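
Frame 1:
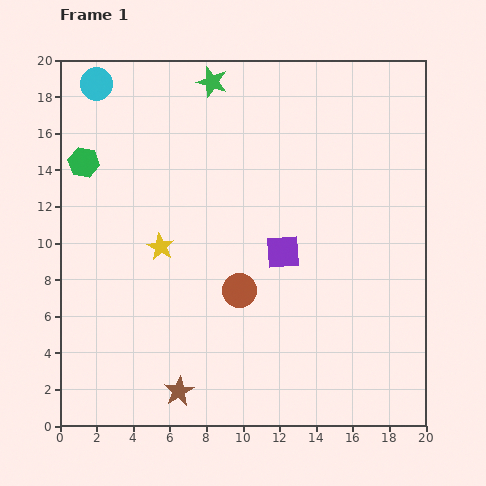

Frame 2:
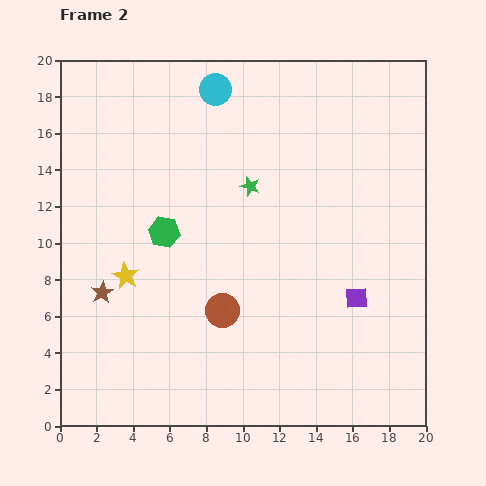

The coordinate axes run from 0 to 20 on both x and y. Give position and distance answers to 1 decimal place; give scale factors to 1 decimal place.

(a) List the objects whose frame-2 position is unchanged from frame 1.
none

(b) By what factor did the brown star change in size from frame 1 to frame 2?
0.8×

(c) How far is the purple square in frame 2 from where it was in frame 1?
4.7

The purple square moved from (12.2, 9.5) to (16.2, 7.0), a distance of √(4.0² + 2.5²) ≈ 4.7.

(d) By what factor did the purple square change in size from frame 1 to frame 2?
0.6×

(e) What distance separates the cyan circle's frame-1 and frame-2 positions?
6.5

The cyan circle moved from (2.0, 18.7) to (8.5, 18.4), a distance of √(6.5² + 0.3²) ≈ 6.5.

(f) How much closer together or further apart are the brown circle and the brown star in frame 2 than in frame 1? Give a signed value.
+0.3

Distance in frame 1: 6.4. Distance in frame 2: 6.7.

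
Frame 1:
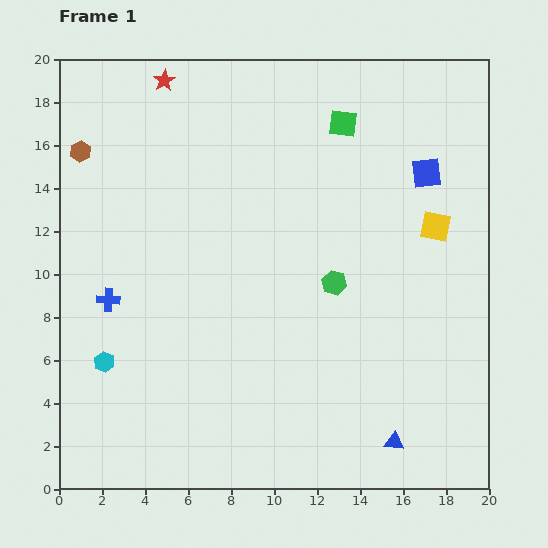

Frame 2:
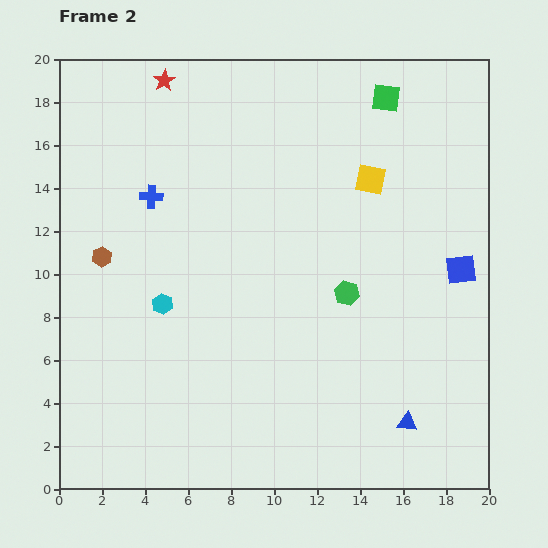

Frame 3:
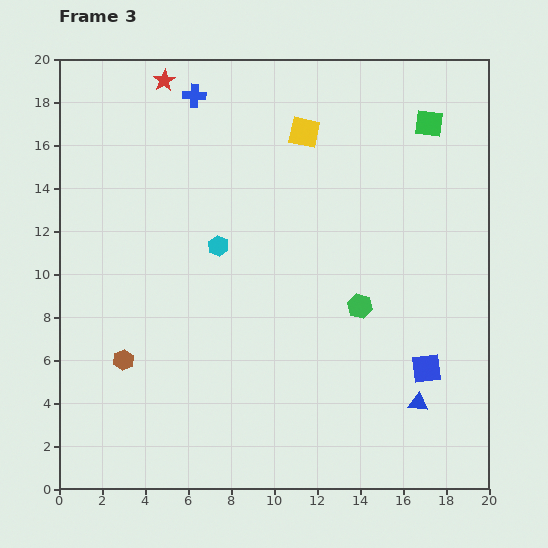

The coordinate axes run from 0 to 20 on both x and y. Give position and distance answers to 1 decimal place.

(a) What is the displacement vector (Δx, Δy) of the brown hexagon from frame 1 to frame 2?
(1.0, -4.9)

The brown hexagon was at (1.0, 15.7) in frame 1 and (2.0, 10.8) in frame 2.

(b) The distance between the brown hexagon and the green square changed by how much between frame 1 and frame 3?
+5.7

Distance in frame 1: 12.3. Distance in frame 3: 18.0.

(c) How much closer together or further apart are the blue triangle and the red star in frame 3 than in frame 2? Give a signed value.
-0.4

Distance in frame 2: 19.5. Distance in frame 3: 19.1.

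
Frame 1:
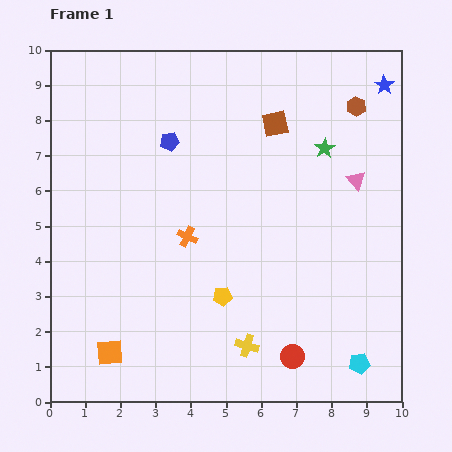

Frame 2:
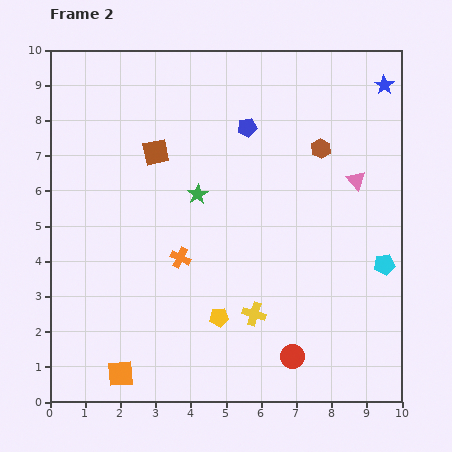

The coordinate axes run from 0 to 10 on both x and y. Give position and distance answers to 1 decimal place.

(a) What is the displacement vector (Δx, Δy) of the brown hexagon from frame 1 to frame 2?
(-1.0, -1.2)

The brown hexagon was at (8.7, 8.4) in frame 1 and (7.7, 7.2) in frame 2.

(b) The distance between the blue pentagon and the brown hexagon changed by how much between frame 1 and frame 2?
-3.2

Distance in frame 1: 5.4. Distance in frame 2: 2.2.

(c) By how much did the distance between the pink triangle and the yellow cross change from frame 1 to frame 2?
-0.8

Distance in frame 1: 5.6. Distance in frame 2: 4.8.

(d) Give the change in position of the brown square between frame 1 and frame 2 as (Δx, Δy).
(-3.4, -0.8)

The brown square was at (6.4, 7.9) in frame 1 and (3.0, 7.1) in frame 2.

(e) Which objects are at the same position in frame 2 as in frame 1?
the red circle, the blue star, the pink triangle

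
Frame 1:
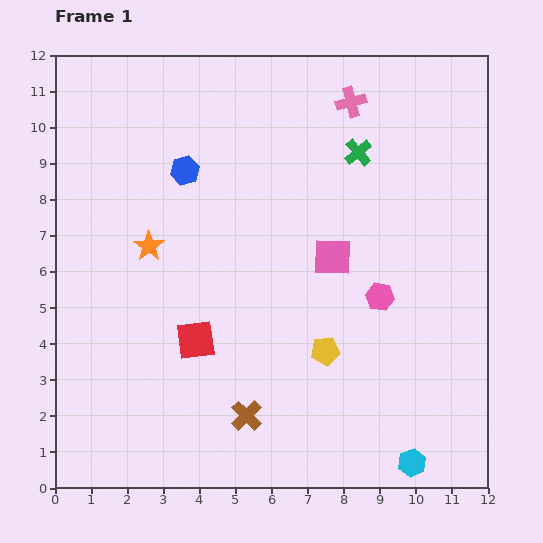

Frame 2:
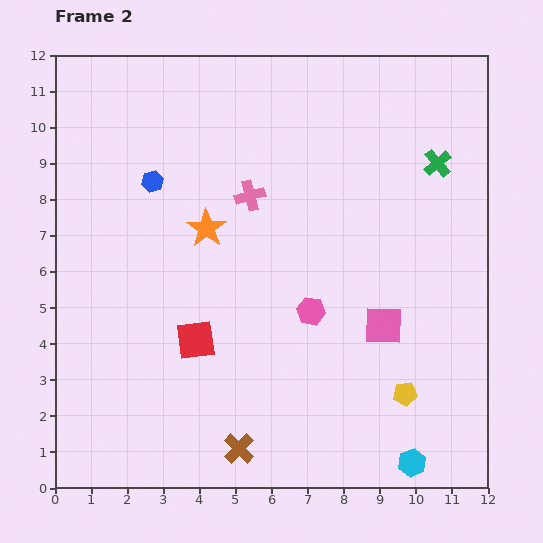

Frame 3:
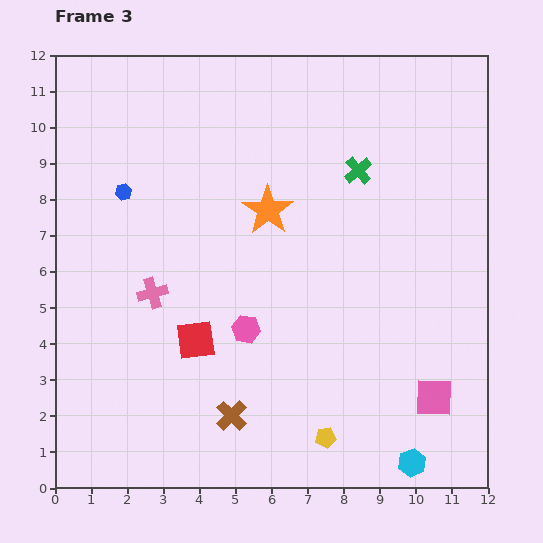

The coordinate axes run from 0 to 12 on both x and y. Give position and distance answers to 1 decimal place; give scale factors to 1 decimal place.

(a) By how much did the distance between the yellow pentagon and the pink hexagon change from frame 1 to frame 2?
+1.4

Distance in frame 1: 2.1. Distance in frame 2: 3.5.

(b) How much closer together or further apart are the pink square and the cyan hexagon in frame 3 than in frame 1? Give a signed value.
-4.2

Distance in frame 1: 6.1. Distance in frame 3: 1.9.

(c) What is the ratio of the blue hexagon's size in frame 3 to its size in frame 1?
0.6×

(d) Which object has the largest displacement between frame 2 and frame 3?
the pink cross

(moved 3.8; next 2.5)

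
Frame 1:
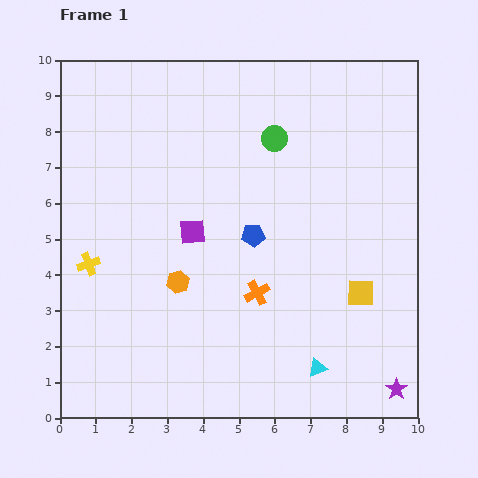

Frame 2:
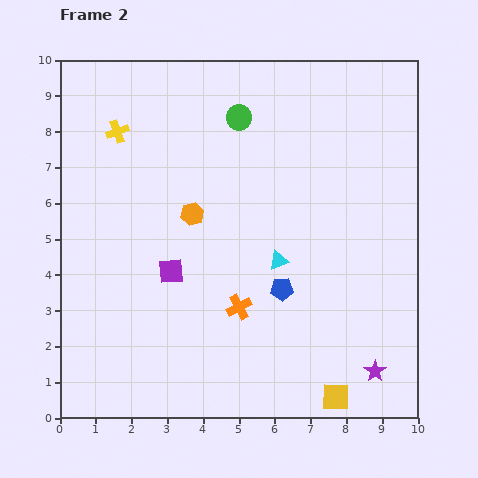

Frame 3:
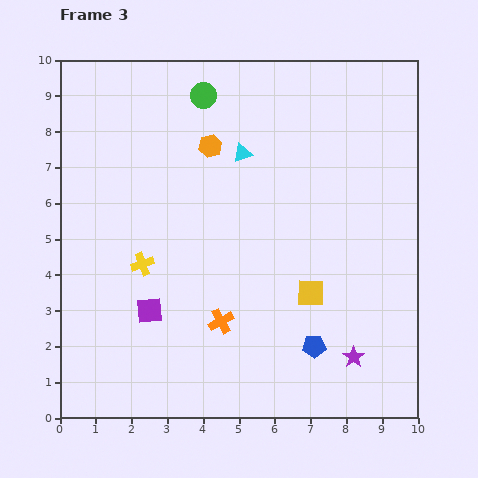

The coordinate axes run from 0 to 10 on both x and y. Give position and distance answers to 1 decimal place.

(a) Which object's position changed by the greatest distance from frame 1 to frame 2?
the yellow cross

(moved 3.8; next 3.2)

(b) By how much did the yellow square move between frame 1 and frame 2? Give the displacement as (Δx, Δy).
(-0.7, -2.9)

The yellow square was at (8.4, 3.5) in frame 1 and (7.7, 0.6) in frame 2.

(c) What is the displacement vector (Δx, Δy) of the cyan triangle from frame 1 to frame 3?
(-2.1, 6.0)

The cyan triangle was at (7.2, 1.4) in frame 1 and (5.1, 7.4) in frame 3.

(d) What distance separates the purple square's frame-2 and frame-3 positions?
1.3

The purple square moved from (3.1, 4.1) to (2.5, 3.0), a distance of √(0.6² + 1.1²) ≈ 1.3.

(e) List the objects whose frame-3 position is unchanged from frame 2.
none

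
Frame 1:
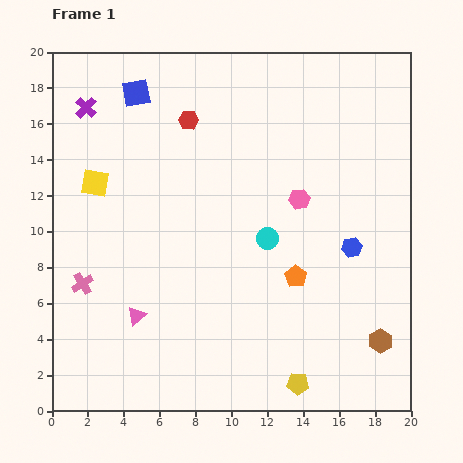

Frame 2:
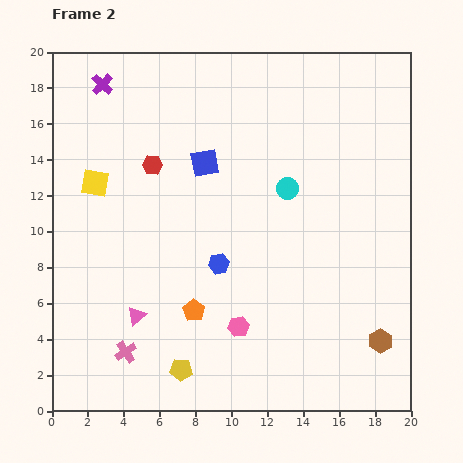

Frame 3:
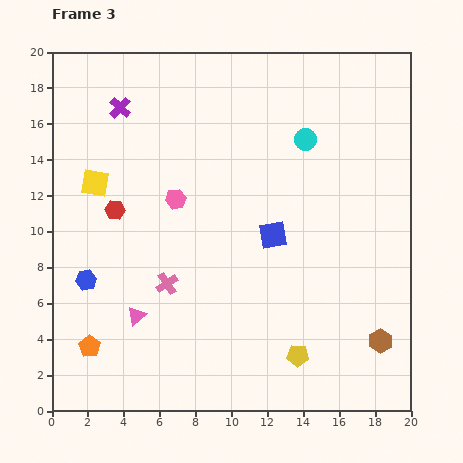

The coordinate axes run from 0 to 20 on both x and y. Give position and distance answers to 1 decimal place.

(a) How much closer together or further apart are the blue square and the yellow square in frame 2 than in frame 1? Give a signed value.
+0.7

Distance in frame 1: 5.5. Distance in frame 2: 6.2.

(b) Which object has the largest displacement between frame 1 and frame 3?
the blue hexagon

(moved 14.9; next 12.1)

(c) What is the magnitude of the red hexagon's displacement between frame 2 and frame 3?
3.3

The red hexagon moved from (5.6, 13.7) to (3.5, 11.2), a distance of √(2.1² + 2.5²) ≈ 3.3.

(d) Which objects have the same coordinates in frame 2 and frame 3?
the yellow square, the pink triangle, the brown hexagon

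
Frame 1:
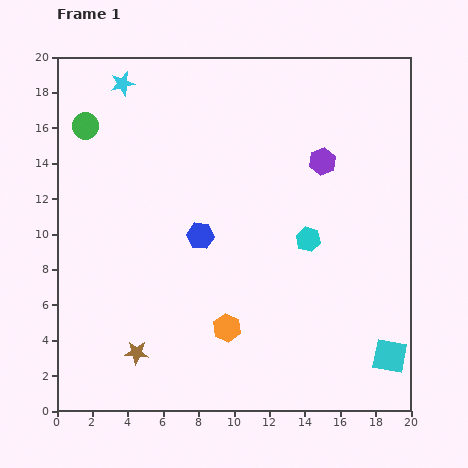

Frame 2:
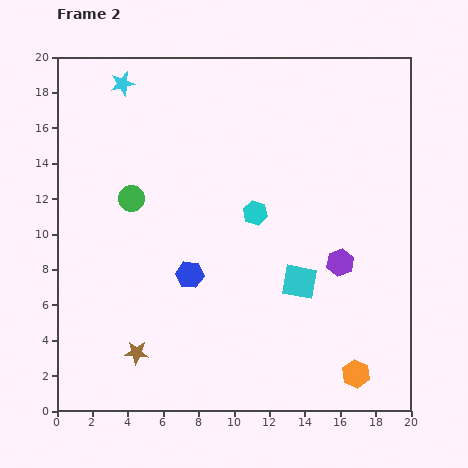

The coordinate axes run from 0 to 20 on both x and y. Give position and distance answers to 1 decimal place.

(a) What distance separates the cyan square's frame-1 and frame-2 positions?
6.6

The cyan square moved from (18.8, 3.1) to (13.7, 7.3), a distance of √(5.1² + 4.2²) ≈ 6.6.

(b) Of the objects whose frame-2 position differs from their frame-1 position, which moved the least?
the blue hexagon

(moved 2.3)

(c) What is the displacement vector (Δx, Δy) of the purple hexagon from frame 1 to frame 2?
(1.0, -5.7)

The purple hexagon was at (15.0, 14.1) in frame 1 and (16.0, 8.4) in frame 2.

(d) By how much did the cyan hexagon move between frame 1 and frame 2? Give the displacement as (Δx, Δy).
(-3.0, 1.5)

The cyan hexagon was at (14.2, 9.7) in frame 1 and (11.2, 11.2) in frame 2.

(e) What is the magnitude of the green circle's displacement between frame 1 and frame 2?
4.9

The green circle moved from (1.6, 16.1) to (4.2, 12.0), a distance of √(2.6² + 4.1²) ≈ 4.9.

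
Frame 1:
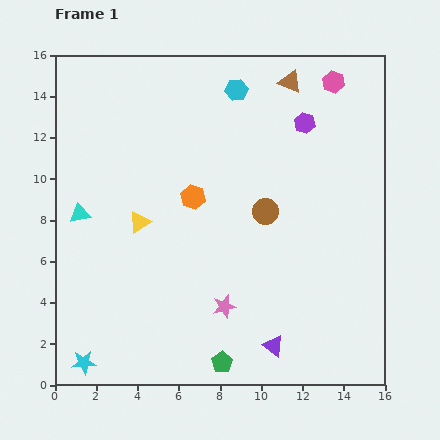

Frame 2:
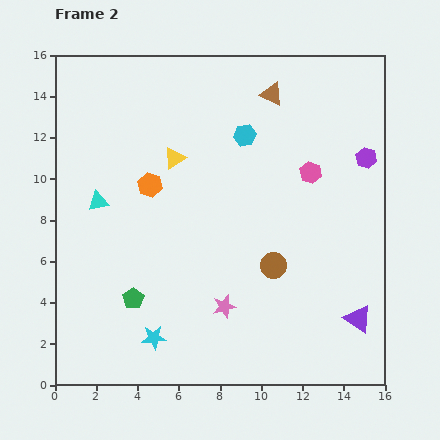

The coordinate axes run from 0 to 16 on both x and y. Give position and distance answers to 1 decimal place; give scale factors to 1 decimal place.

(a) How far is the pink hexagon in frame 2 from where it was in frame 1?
4.5

The pink hexagon moved from (13.5, 14.7) to (12.4, 10.3), a distance of √(1.1² + 4.4²) ≈ 4.5.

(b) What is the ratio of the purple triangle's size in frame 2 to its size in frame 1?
1.3×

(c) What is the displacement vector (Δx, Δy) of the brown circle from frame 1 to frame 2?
(0.4, -2.6)

The brown circle was at (10.2, 8.4) in frame 1 and (10.6, 5.8) in frame 2.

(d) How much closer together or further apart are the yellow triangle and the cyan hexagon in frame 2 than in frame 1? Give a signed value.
-4.3

Distance in frame 1: 7.9. Distance in frame 2: 3.6.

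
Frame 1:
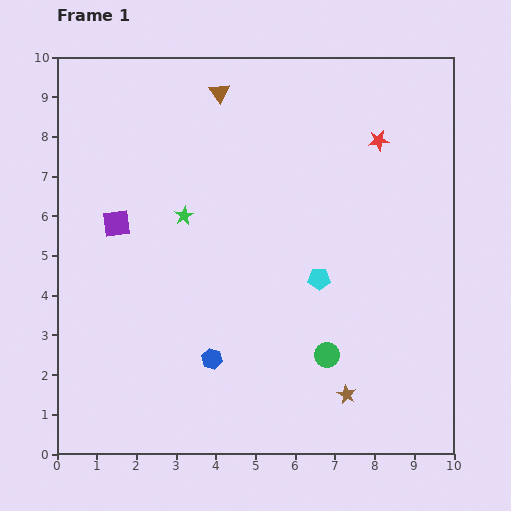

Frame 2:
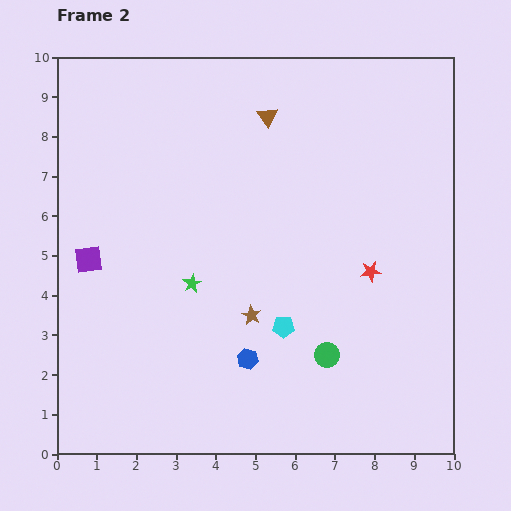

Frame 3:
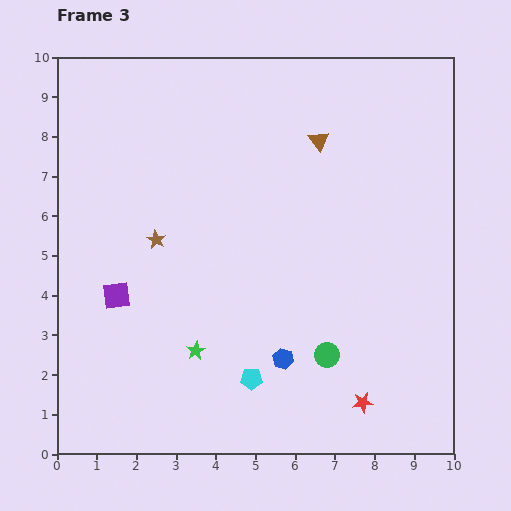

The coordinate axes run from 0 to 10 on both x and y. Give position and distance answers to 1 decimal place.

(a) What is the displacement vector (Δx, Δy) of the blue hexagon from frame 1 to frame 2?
(0.9, 0.0)

The blue hexagon was at (3.9, 2.4) in frame 1 and (4.8, 2.4) in frame 2.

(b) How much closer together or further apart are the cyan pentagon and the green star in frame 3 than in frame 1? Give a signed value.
-2.2

Distance in frame 1: 3.8. Distance in frame 3: 1.6.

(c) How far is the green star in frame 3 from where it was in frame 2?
1.7

The green star moved from (3.4, 4.3) to (3.5, 2.6), a distance of √(0.1² + 1.7²) ≈ 1.7.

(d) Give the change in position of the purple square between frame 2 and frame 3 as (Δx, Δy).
(0.7, -0.9)

The purple square was at (0.8, 4.9) in frame 2 and (1.5, 4.0) in frame 3.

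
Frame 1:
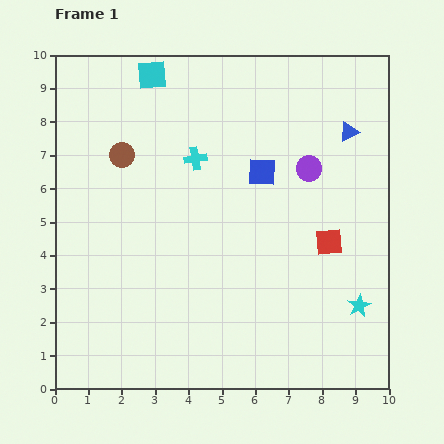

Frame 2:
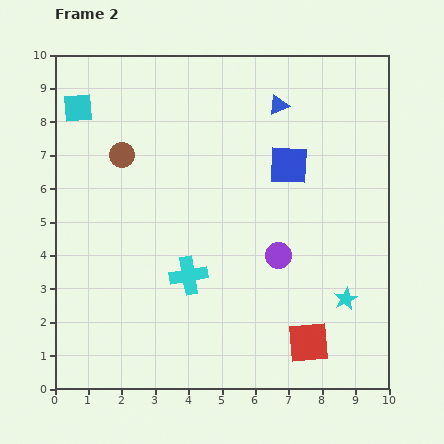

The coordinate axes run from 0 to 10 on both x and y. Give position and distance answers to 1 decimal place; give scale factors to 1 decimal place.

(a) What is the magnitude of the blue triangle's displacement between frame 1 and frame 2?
2.2

The blue triangle moved from (8.8, 7.7) to (6.7, 8.5), a distance of √(2.1² + 0.8²) ≈ 2.2.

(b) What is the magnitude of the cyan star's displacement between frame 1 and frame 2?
0.4

The cyan star moved from (9.1, 2.5) to (8.7, 2.7), a distance of √(0.4² + 0.2²) ≈ 0.4.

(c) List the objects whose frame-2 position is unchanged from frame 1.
the brown circle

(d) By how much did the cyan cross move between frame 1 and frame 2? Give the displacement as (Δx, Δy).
(-0.2, -3.5)

The cyan cross was at (4.2, 6.9) in frame 1 and (4.0, 3.4) in frame 2.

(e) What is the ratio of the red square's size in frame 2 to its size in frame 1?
1.6×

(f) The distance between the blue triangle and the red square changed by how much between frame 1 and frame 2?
+3.8

Distance in frame 1: 3.4. Distance in frame 2: 7.2.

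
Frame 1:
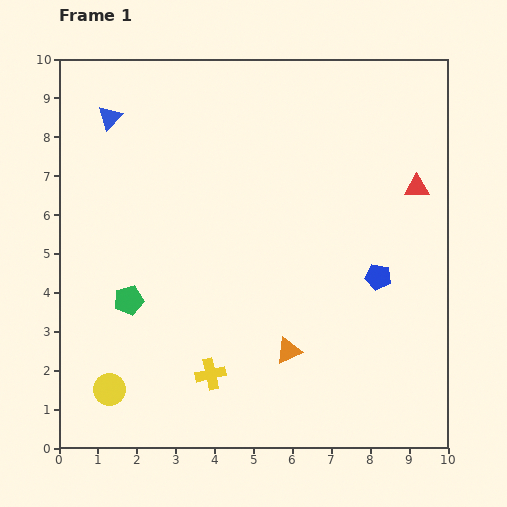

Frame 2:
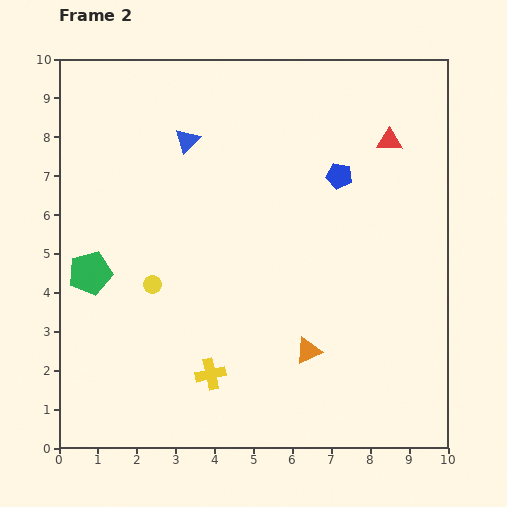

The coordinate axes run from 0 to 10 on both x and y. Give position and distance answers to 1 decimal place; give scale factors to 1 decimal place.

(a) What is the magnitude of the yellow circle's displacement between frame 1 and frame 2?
2.9

The yellow circle moved from (1.3, 1.5) to (2.4, 4.2), a distance of √(1.1² + 2.7²) ≈ 2.9.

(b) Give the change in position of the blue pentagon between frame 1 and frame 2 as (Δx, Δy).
(-1.0, 2.6)

The blue pentagon was at (8.2, 4.4) in frame 1 and (7.2, 7.0) in frame 2.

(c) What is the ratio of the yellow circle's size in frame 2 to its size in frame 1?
0.6×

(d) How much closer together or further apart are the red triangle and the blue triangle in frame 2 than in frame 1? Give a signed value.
-2.9

Distance in frame 1: 8.1. Distance in frame 2: 5.2.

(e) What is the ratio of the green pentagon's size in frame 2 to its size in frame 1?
1.5×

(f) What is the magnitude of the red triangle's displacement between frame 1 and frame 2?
1.4

The red triangle moved from (9.2, 6.7) to (8.5, 7.9), a distance of √(0.7² + 1.2²) ≈ 1.4.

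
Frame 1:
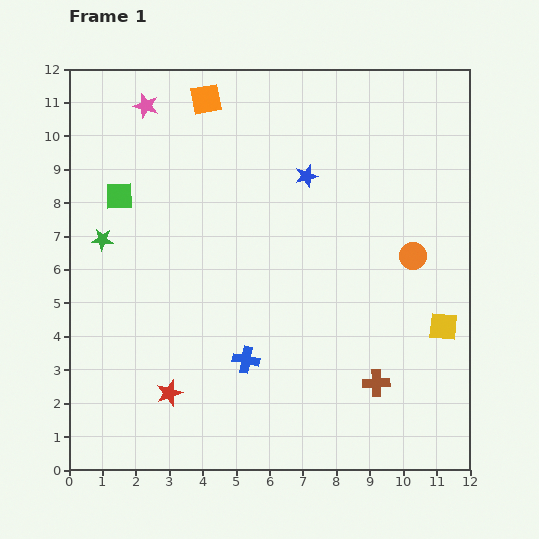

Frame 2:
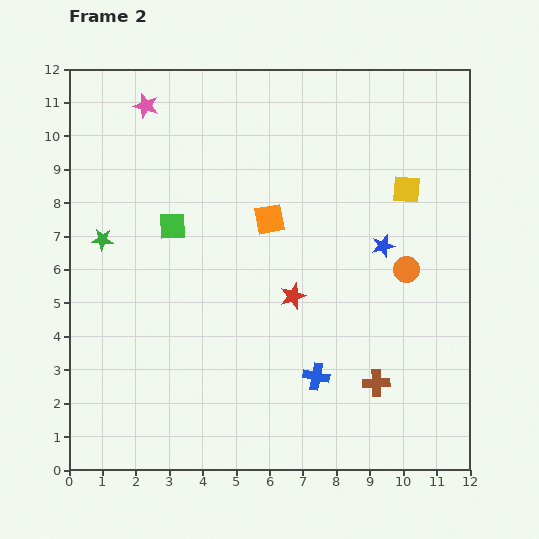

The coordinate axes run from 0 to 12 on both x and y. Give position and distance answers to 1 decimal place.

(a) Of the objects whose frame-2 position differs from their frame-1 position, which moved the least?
the orange circle

(moved 0.4)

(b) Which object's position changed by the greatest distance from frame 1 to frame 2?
the red star

(moved 4.7; next 4.2)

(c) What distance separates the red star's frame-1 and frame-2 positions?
4.7

The red star moved from (3.0, 2.3) to (6.7, 5.2), a distance of √(3.7² + 2.9²) ≈ 4.7.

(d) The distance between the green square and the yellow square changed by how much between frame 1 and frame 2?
-3.4

Distance in frame 1: 10.5. Distance in frame 2: 7.1.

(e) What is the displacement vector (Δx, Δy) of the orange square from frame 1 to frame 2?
(1.9, -3.6)

The orange square was at (4.1, 11.1) in frame 1 and (6.0, 7.5) in frame 2.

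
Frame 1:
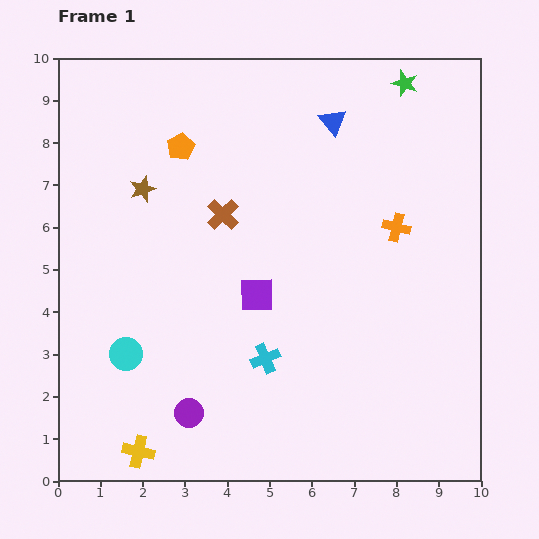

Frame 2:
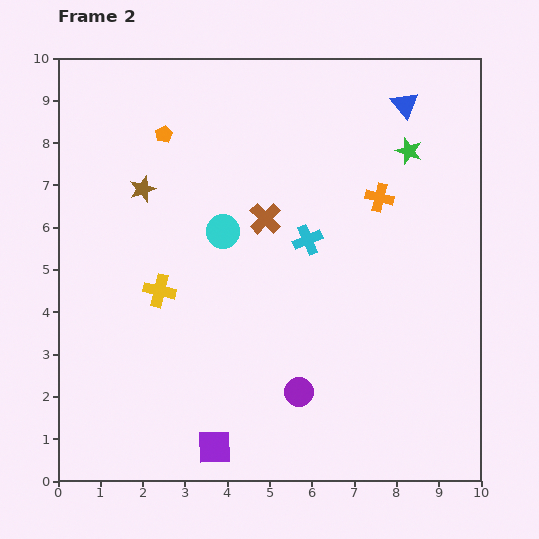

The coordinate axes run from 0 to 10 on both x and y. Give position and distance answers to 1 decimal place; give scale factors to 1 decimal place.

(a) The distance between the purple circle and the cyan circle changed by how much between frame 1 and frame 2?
+2.1

Distance in frame 1: 2.1. Distance in frame 2: 4.2.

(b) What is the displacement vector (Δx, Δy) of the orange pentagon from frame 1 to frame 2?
(-0.4, 0.3)

The orange pentagon was at (2.9, 7.9) in frame 1 and (2.5, 8.2) in frame 2.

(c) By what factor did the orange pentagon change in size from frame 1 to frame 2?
0.6×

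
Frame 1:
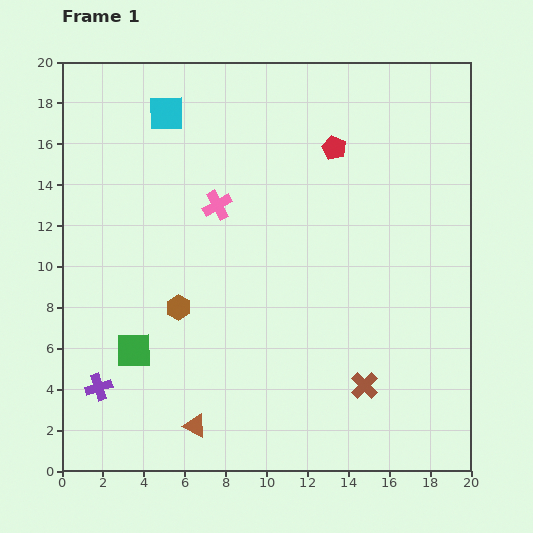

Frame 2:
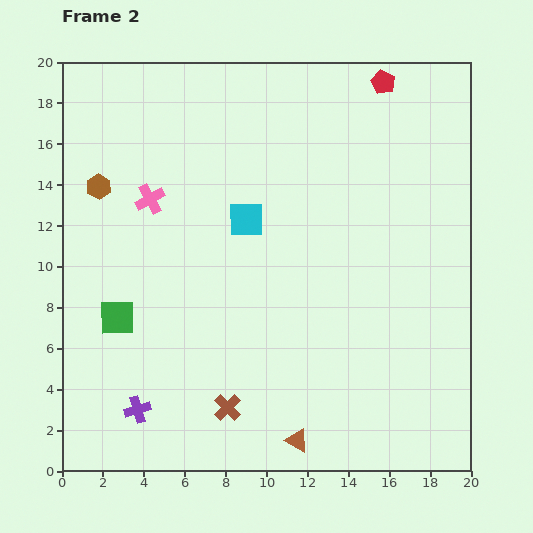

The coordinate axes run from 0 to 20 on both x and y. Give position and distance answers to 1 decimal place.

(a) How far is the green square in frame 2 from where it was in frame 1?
1.8

The green square moved from (3.5, 5.9) to (2.7, 7.5), a distance of √(0.8² + 1.6²) ≈ 1.8.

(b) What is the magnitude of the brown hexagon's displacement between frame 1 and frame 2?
7.1

The brown hexagon moved from (5.7, 8.0) to (1.8, 13.9), a distance of √(3.9² + 5.9²) ≈ 7.1.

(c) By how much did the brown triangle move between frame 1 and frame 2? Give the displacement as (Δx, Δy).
(5.0, -0.7)

The brown triangle was at (6.5, 2.2) in frame 1 and (11.5, 1.5) in frame 2.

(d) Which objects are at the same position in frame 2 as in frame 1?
none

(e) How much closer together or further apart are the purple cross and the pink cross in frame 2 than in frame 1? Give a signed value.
-0.3

Distance in frame 1: 10.6. Distance in frame 2: 10.3.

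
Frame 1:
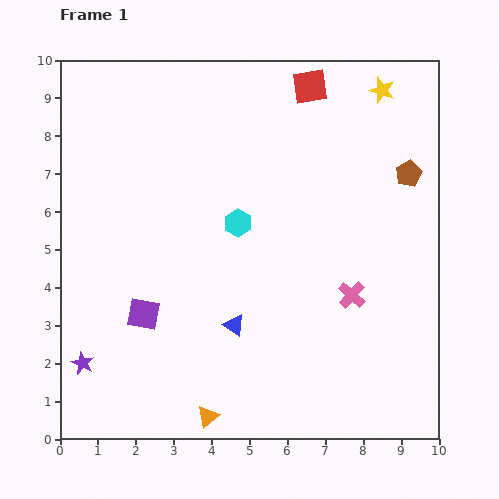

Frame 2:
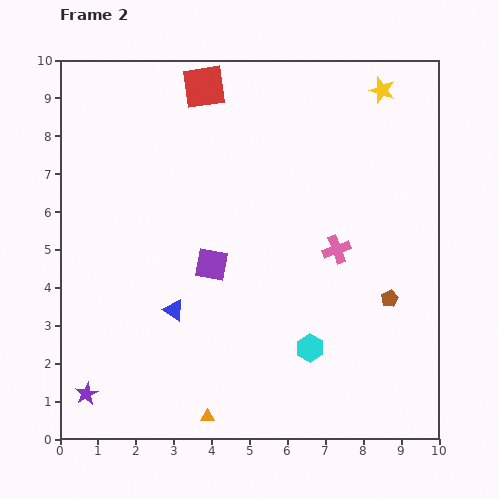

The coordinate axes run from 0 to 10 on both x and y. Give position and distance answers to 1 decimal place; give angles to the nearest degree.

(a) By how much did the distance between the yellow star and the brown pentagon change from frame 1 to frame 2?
+3.2

Distance in frame 1: 2.3. Distance in frame 2: 5.5.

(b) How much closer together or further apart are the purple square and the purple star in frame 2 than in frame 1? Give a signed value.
+2.6

Distance in frame 1: 2.1. Distance in frame 2: 4.7.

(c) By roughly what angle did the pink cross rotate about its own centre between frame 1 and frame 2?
29° clockwise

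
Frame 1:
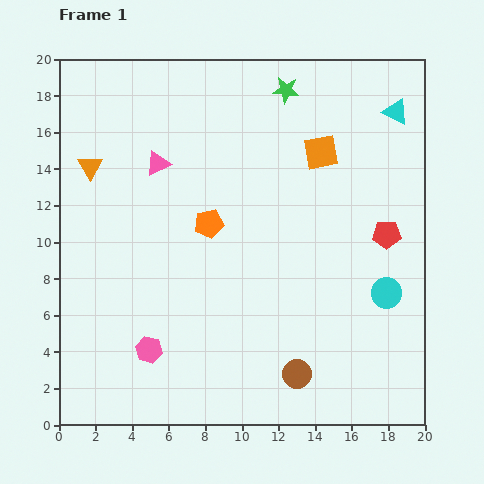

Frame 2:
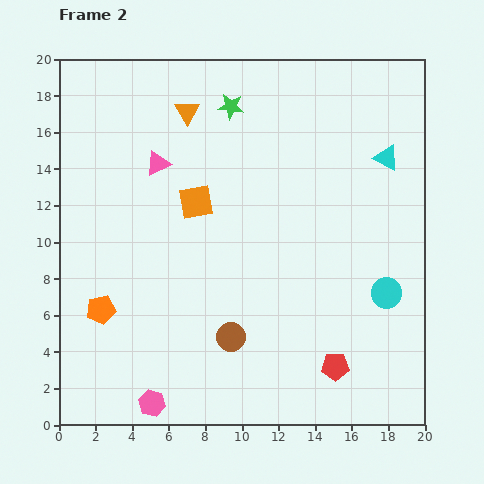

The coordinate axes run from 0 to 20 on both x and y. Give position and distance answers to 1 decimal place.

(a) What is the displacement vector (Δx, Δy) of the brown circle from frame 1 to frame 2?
(-3.6, 2.0)

The brown circle was at (13.0, 2.8) in frame 1 and (9.4, 4.8) in frame 2.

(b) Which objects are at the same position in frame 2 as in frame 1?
the cyan circle, the pink triangle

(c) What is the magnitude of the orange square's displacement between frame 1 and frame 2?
7.3

The orange square moved from (14.3, 14.9) to (7.5, 12.2), a distance of √(6.8² + 2.7²) ≈ 7.3.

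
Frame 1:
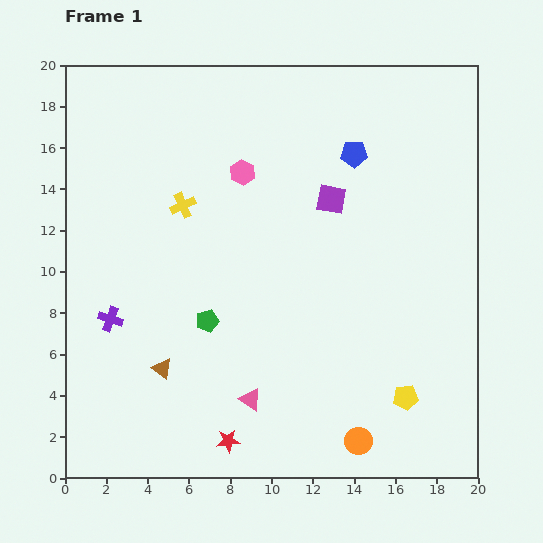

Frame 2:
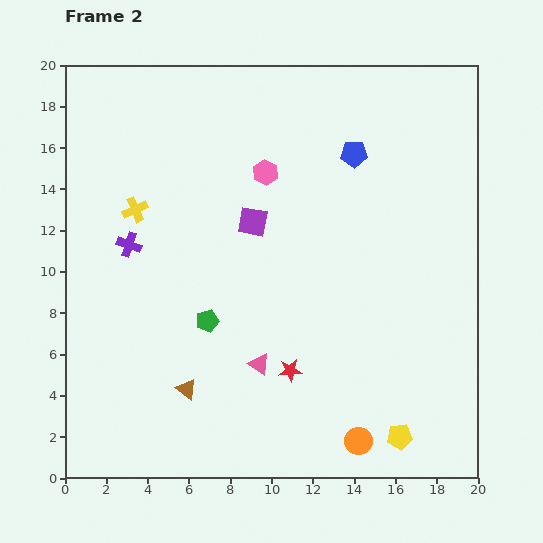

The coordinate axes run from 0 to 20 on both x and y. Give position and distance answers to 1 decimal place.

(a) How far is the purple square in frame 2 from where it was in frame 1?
4.0

The purple square moved from (12.9, 13.5) to (9.1, 12.4), a distance of √(3.8² + 1.1²) ≈ 4.0.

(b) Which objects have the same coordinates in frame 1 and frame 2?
the orange circle, the green pentagon, the blue pentagon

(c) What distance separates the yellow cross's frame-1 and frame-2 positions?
2.3

The yellow cross moved from (5.7, 13.2) to (3.4, 13.0), a distance of √(2.3² + 0.2²) ≈ 2.3.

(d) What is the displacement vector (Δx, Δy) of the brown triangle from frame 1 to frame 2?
(1.2, -1.0)

The brown triangle was at (4.7, 5.3) in frame 1 and (5.9, 4.3) in frame 2.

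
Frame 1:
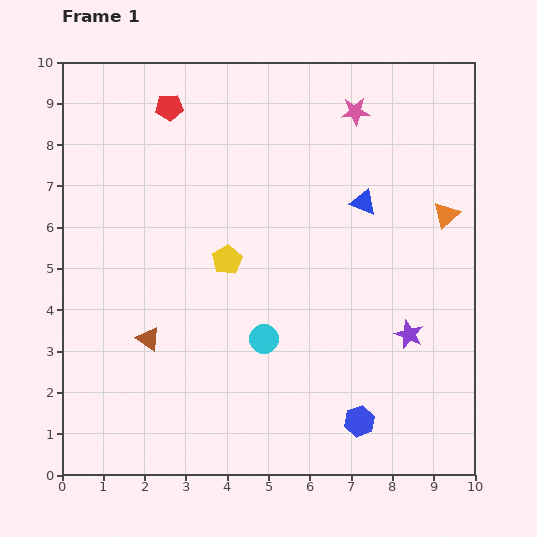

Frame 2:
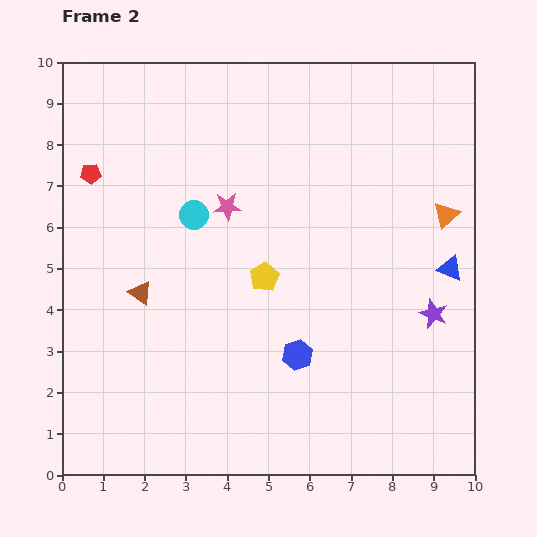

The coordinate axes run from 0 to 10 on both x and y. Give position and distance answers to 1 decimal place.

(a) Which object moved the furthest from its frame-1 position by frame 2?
the pink star

(moved 3.9; next 3.4)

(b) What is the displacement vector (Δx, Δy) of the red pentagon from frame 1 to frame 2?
(-1.9, -1.6)

The red pentagon was at (2.6, 8.9) in frame 1 and (0.7, 7.3) in frame 2.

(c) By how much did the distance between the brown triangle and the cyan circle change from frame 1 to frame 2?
-0.5

Distance in frame 1: 2.8. Distance in frame 2: 2.3.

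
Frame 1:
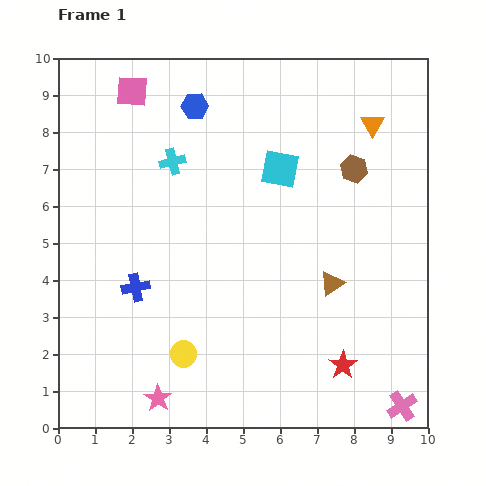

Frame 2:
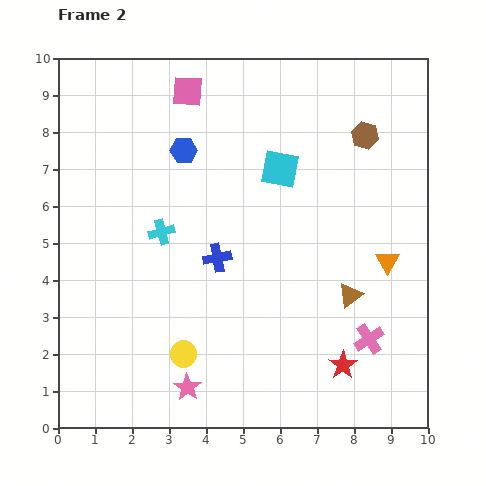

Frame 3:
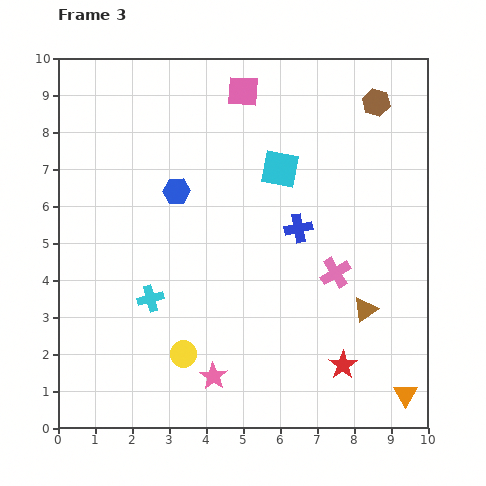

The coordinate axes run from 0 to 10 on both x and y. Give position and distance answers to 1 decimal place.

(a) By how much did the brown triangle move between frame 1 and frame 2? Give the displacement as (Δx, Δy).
(0.5, -0.3)

The brown triangle was at (7.4, 3.9) in frame 1 and (7.9, 3.6) in frame 2.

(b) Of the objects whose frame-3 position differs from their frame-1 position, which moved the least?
the brown triangle

(moved 1.1)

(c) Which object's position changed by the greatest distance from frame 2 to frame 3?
the orange triangle

(moved 3.6; next 2.3)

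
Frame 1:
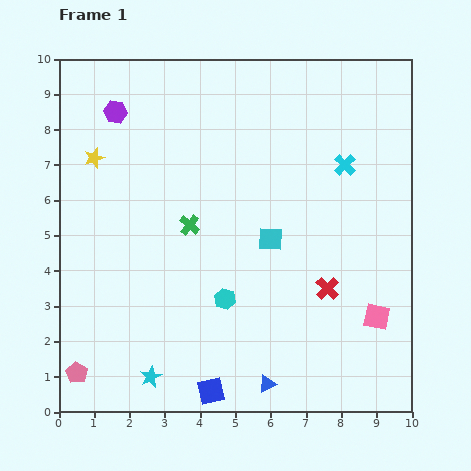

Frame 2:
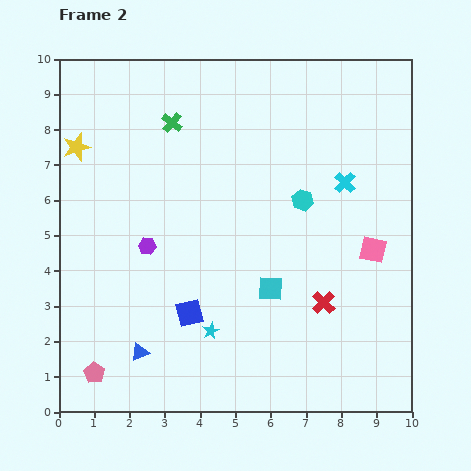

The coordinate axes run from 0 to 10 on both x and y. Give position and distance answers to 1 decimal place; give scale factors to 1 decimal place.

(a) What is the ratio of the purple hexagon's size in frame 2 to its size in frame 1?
0.8×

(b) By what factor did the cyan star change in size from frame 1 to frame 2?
0.8×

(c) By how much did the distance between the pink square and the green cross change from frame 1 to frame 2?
+0.8

Distance in frame 1: 5.9. Distance in frame 2: 6.7.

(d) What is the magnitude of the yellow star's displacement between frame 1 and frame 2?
0.6

The yellow star moved from (1.0, 7.2) to (0.5, 7.5), a distance of √(0.5² + 0.3²) ≈ 0.6.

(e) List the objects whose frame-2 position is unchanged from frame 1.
none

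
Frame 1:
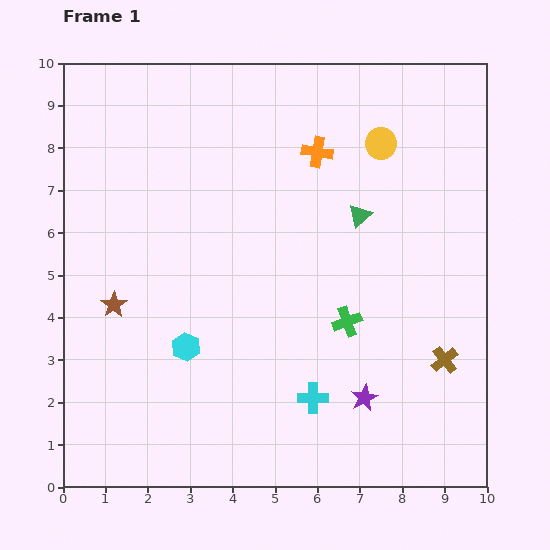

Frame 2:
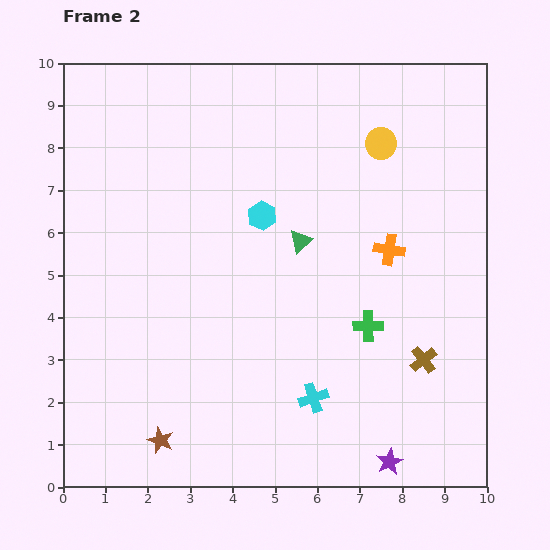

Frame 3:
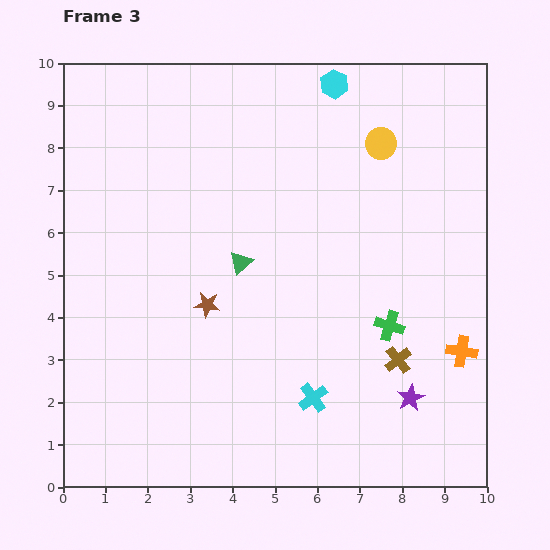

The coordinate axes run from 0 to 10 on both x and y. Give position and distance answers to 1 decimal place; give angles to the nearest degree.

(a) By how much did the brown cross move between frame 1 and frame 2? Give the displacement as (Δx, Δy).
(-0.5, 0.0)

The brown cross was at (9.0, 3.0) in frame 1 and (8.5, 3.0) in frame 2.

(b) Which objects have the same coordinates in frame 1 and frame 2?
the yellow circle, the cyan cross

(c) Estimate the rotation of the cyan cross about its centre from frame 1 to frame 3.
36° counter-clockwise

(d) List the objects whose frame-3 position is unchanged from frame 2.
the yellow circle, the cyan cross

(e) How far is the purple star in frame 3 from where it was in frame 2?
1.6

The purple star moved from (7.7, 0.6) to (8.2, 2.1), a distance of √(0.5² + 1.5²) ≈ 1.6.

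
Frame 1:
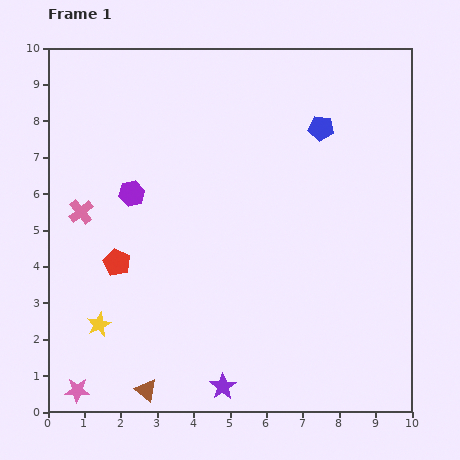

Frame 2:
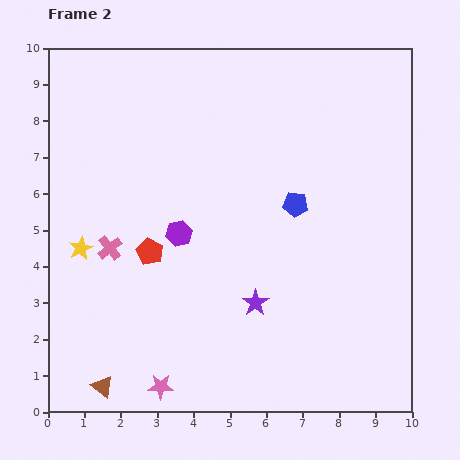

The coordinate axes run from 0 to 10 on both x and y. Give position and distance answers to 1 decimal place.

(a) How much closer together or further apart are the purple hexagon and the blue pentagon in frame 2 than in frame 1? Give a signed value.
-2.2

Distance in frame 1: 5.5. Distance in frame 2: 3.3.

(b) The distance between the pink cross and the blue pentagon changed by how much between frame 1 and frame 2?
-1.8

Distance in frame 1: 7.0. Distance in frame 2: 5.2.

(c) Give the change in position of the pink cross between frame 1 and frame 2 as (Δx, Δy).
(0.8, -1.0)

The pink cross was at (0.9, 5.5) in frame 1 and (1.7, 4.5) in frame 2.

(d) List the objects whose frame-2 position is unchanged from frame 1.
none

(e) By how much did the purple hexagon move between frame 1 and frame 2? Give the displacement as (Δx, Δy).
(1.3, -1.1)

The purple hexagon was at (2.3, 6.0) in frame 1 and (3.6, 4.9) in frame 2.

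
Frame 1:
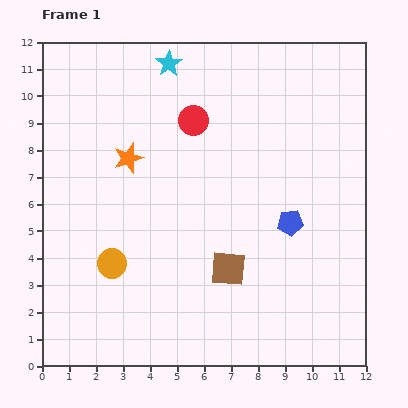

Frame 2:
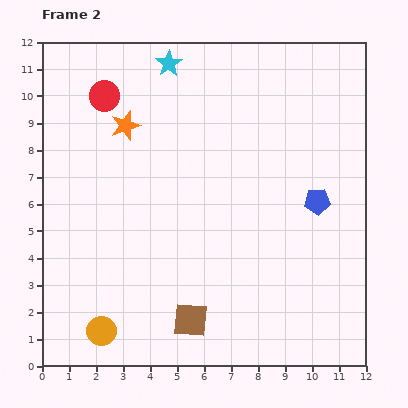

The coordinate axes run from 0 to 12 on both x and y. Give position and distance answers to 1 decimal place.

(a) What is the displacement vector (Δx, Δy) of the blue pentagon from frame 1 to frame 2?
(1.0, 0.8)

The blue pentagon was at (9.2, 5.3) in frame 1 and (10.2, 6.1) in frame 2.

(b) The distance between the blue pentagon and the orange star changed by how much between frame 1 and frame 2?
+1.1

Distance in frame 1: 6.5. Distance in frame 2: 7.6.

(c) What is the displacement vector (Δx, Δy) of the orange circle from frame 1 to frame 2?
(-0.4, -2.5)

The orange circle was at (2.6, 3.8) in frame 1 and (2.2, 1.3) in frame 2.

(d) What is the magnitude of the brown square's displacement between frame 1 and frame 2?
2.4

The brown square moved from (6.9, 3.6) to (5.5, 1.7), a distance of √(1.4² + 1.9²) ≈ 2.4.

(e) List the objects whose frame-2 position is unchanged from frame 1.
the cyan star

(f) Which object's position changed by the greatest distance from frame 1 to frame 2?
the red circle

(moved 3.4; next 2.5)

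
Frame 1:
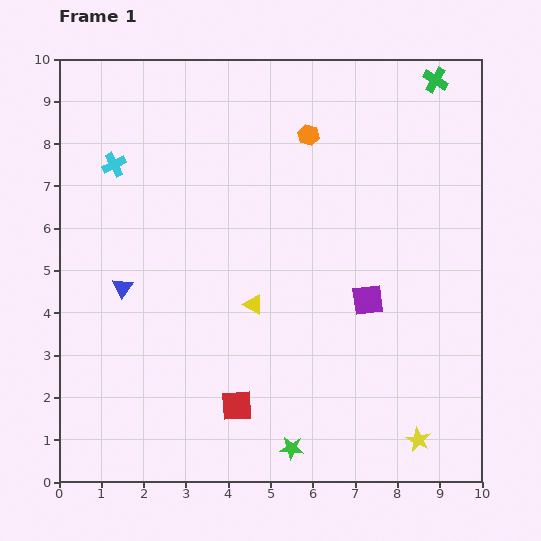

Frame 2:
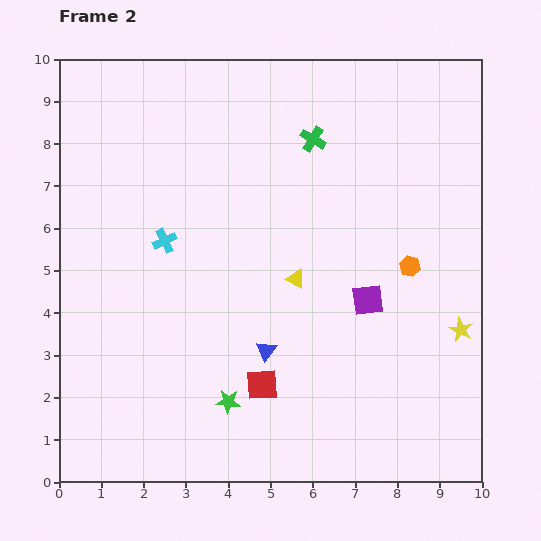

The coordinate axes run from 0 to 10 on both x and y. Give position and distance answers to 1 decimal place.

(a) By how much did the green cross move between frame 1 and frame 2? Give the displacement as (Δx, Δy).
(-2.9, -1.4)

The green cross was at (8.9, 9.5) in frame 1 and (6.0, 8.1) in frame 2.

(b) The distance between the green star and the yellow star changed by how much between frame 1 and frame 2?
+2.8

Distance in frame 1: 3.0. Distance in frame 2: 5.8.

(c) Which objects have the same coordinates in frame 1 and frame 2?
the purple square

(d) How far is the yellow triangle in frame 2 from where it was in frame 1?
1.2

The yellow triangle moved from (4.6, 4.2) to (5.6, 4.8), a distance of √(1.0² + 0.6²) ≈ 1.2.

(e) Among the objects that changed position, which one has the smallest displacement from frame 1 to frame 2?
the red square

(moved 0.8)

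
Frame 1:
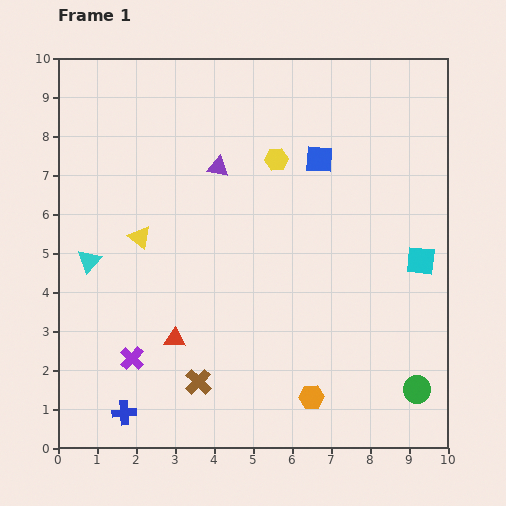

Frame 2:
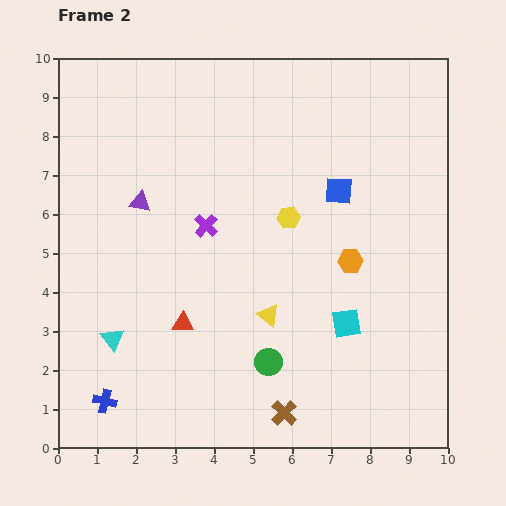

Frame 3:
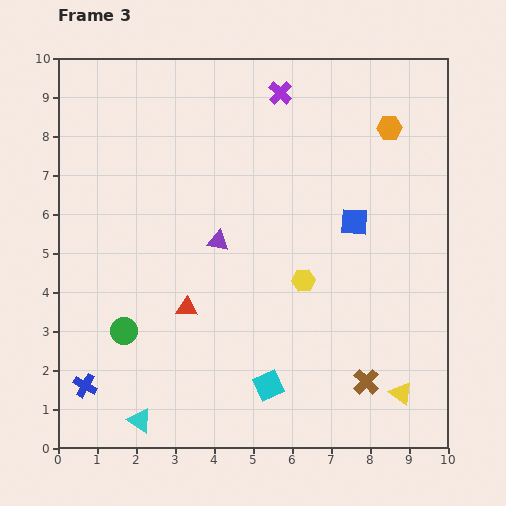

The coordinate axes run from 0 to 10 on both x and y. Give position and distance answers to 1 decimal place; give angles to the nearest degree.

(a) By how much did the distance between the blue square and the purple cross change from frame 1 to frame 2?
-3.5

Distance in frame 1: 7.0. Distance in frame 2: 3.5.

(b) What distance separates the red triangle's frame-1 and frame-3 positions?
0.9

The red triangle moved from (3.0, 2.8) to (3.3, 3.6), a distance of √(0.3² + 0.8²) ≈ 0.9.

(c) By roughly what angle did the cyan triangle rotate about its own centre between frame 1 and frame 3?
40° counter-clockwise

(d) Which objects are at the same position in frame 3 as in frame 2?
none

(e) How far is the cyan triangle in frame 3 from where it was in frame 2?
2.2

The cyan triangle moved from (1.4, 2.8) to (2.1, 0.7), a distance of √(0.7² + 2.1²) ≈ 2.2.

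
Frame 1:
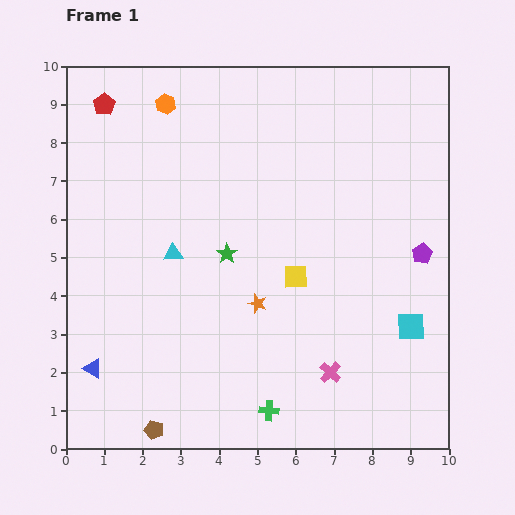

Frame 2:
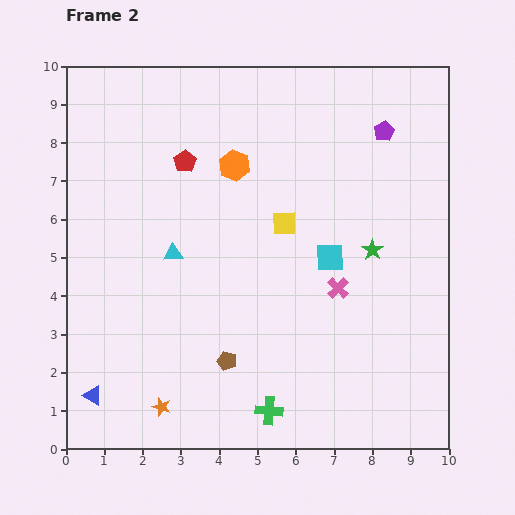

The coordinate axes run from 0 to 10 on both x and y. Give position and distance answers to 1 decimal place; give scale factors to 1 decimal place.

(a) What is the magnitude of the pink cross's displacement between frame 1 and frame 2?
2.2

The pink cross moved from (6.9, 2.0) to (7.1, 4.2), a distance of √(0.2² + 2.2²) ≈ 2.2.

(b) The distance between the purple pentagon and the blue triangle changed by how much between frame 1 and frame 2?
+1.2

Distance in frame 1: 9.1. Distance in frame 2: 10.3.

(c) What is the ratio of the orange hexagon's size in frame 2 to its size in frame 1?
1.5×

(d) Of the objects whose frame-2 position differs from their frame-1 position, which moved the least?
the blue triangle

(moved 0.7)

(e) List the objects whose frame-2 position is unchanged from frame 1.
the green cross, the cyan triangle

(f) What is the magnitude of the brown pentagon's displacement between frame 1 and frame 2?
2.6

The brown pentagon moved from (2.3, 0.5) to (4.2, 2.3), a distance of √(1.9² + 1.8²) ≈ 2.6.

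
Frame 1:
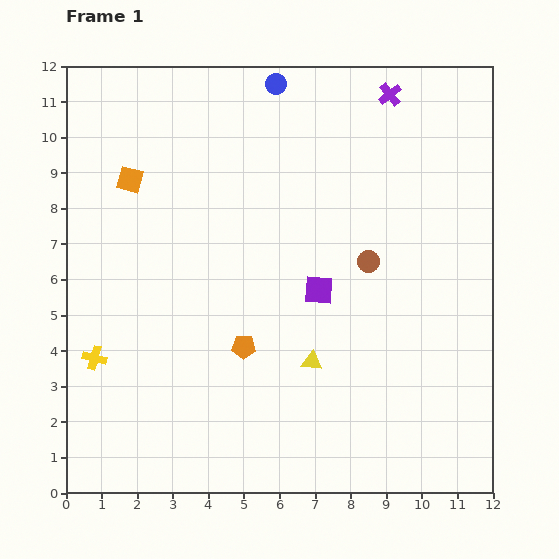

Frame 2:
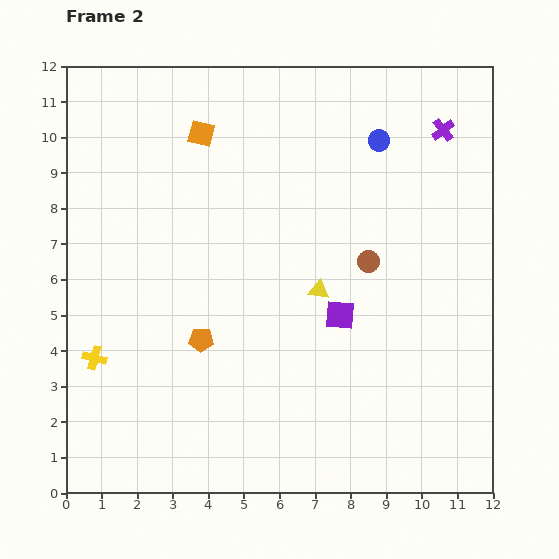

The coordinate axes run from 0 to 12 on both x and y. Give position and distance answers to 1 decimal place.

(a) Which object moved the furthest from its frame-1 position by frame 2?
the blue circle

(moved 3.3; next 2.4)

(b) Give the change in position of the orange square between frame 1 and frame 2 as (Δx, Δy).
(2.0, 1.3)

The orange square was at (1.8, 8.8) in frame 1 and (3.8, 10.1) in frame 2.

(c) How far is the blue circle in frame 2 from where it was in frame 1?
3.3

The blue circle moved from (5.9, 11.5) to (8.8, 9.9), a distance of √(2.9² + 1.6²) ≈ 3.3.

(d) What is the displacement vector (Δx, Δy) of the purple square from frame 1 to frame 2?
(0.6, -0.7)

The purple square was at (7.1, 5.7) in frame 1 and (7.7, 5.0) in frame 2.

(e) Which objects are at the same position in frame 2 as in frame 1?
the brown circle, the yellow cross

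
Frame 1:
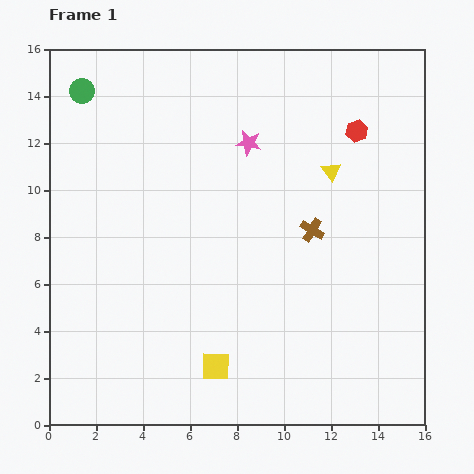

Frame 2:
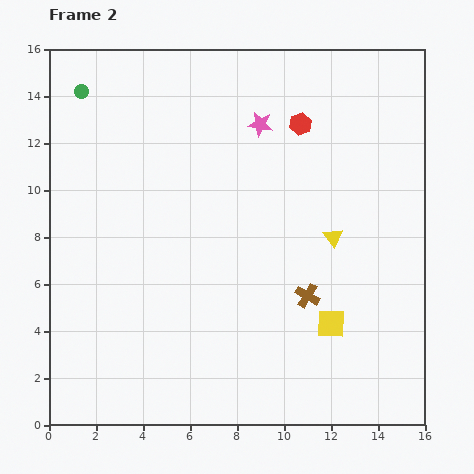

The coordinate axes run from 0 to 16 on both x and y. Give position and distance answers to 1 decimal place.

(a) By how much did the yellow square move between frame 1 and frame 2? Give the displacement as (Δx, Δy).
(4.9, 1.8)

The yellow square was at (7.1, 2.5) in frame 1 and (12.0, 4.3) in frame 2.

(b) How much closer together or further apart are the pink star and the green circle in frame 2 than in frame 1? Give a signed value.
+0.3

Distance in frame 1: 7.4. Distance in frame 2: 7.7.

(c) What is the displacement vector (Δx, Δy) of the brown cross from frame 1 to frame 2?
(-0.2, -2.8)

The brown cross was at (11.2, 8.3) in frame 1 and (11.0, 5.5) in frame 2.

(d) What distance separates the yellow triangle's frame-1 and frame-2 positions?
2.8

The yellow triangle moved from (12.0, 10.8) to (12.1, 8.0), a distance of √(0.1² + 2.8²) ≈ 2.8.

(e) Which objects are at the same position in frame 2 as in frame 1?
the green circle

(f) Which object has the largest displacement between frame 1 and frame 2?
the yellow square

(moved 5.2; next 2.8)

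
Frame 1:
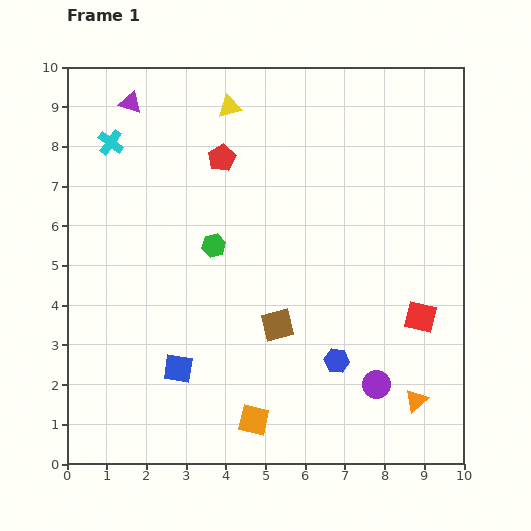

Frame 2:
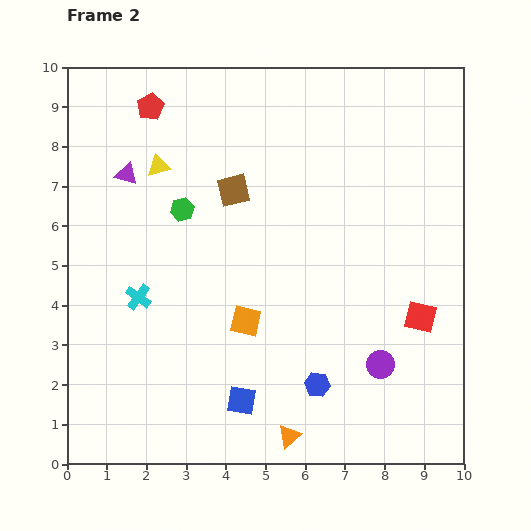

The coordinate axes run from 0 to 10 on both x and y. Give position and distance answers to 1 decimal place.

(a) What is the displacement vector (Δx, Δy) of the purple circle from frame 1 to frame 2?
(0.1, 0.5)

The purple circle was at (7.8, 2.0) in frame 1 and (7.9, 2.5) in frame 2.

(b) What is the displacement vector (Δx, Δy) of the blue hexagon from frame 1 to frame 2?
(-0.5, -0.6)

The blue hexagon was at (6.8, 2.6) in frame 1 and (6.3, 2.0) in frame 2.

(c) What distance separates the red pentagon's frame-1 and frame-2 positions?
2.2

The red pentagon moved from (3.9, 7.7) to (2.1, 9.0), a distance of √(1.8² + 1.3²) ≈ 2.2.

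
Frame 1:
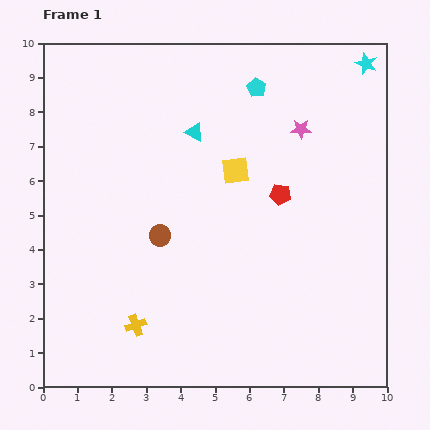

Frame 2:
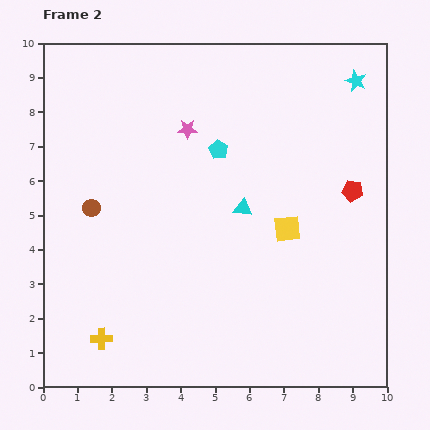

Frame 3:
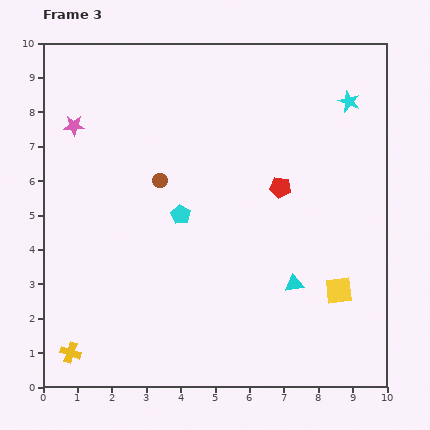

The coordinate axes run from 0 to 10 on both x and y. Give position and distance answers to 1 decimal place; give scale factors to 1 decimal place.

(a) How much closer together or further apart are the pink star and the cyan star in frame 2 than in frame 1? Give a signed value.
+2.4

Distance in frame 1: 2.7. Distance in frame 2: 5.1.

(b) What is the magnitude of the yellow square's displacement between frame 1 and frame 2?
2.3

The yellow square moved from (5.6, 6.3) to (7.1, 4.6), a distance of √(1.5² + 1.7²) ≈ 2.3.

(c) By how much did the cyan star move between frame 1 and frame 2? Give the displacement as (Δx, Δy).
(-0.3, -0.5)

The cyan star was at (9.4, 9.4) in frame 1 and (9.1, 8.9) in frame 2.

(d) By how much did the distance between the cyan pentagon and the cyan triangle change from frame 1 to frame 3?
+1.7

Distance in frame 1: 2.2. Distance in frame 3: 3.9.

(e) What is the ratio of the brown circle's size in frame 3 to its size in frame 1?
0.7×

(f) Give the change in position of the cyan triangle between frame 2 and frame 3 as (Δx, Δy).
(1.5, -2.2)

The cyan triangle was at (5.8, 5.2) in frame 2 and (7.3, 3.0) in frame 3.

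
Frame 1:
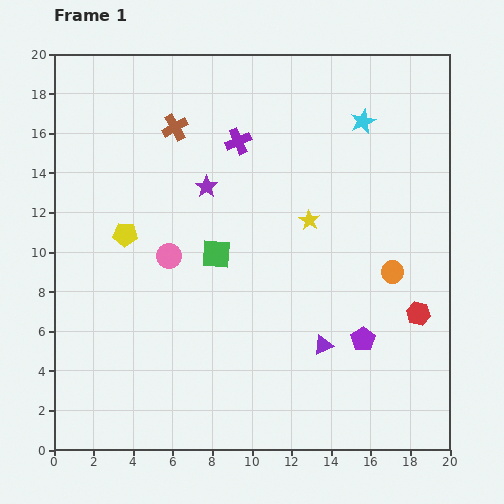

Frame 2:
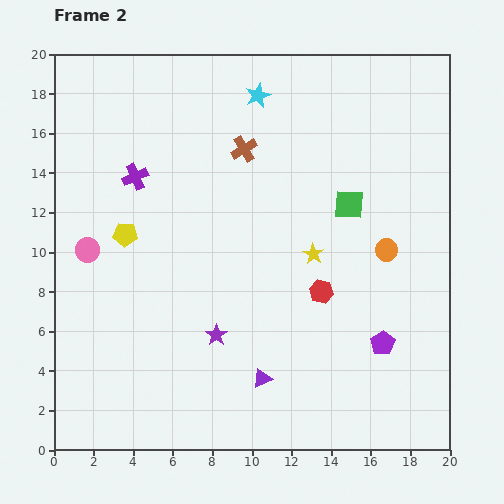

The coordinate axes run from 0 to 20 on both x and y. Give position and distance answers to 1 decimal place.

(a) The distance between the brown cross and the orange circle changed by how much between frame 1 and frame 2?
-4.4

Distance in frame 1: 13.2. Distance in frame 2: 8.8.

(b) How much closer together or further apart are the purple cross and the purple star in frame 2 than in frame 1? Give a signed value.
+6.2

Distance in frame 1: 2.8. Distance in frame 2: 9.0.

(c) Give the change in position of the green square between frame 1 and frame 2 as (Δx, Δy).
(6.7, 2.5)

The green square was at (8.2, 9.9) in frame 1 and (14.9, 12.4) in frame 2.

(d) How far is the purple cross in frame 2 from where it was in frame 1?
5.5

The purple cross moved from (9.3, 15.6) to (4.1, 13.8), a distance of √(5.2² + 1.8²) ≈ 5.5.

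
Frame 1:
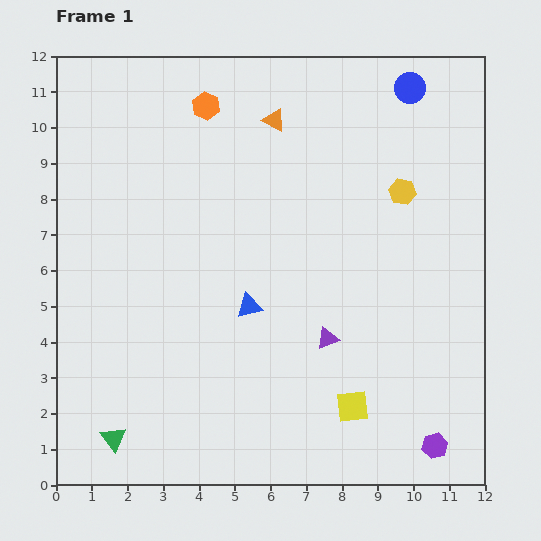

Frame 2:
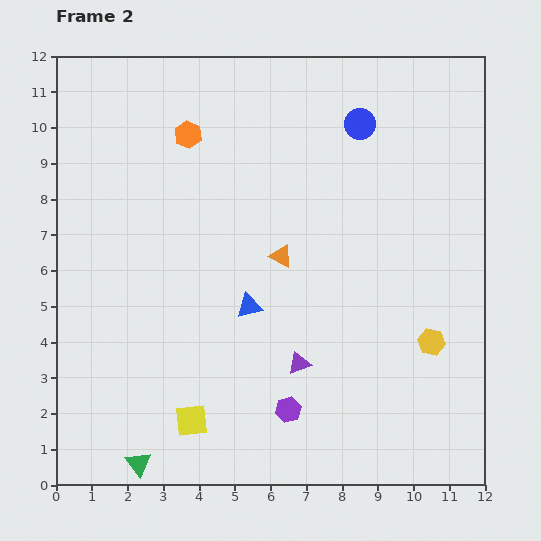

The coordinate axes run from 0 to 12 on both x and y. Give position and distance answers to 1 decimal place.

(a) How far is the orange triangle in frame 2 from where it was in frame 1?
3.8

The orange triangle moved from (6.1, 10.2) to (6.3, 6.4), a distance of √(0.2² + 3.8²) ≈ 3.8.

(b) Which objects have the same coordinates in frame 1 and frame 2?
the blue triangle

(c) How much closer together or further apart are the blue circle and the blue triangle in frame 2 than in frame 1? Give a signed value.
-1.6

Distance in frame 1: 7.6. Distance in frame 2: 6.0.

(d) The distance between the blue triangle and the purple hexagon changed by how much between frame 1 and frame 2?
-3.4

Distance in frame 1: 6.5. Distance in frame 2: 3.1.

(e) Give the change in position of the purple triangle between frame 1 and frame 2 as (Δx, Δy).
(-0.8, -0.7)

The purple triangle was at (7.6, 4.1) in frame 1 and (6.8, 3.4) in frame 2.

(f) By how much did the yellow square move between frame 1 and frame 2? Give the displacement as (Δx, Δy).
(-4.5, -0.4)

The yellow square was at (8.3, 2.2) in frame 1 and (3.8, 1.8) in frame 2.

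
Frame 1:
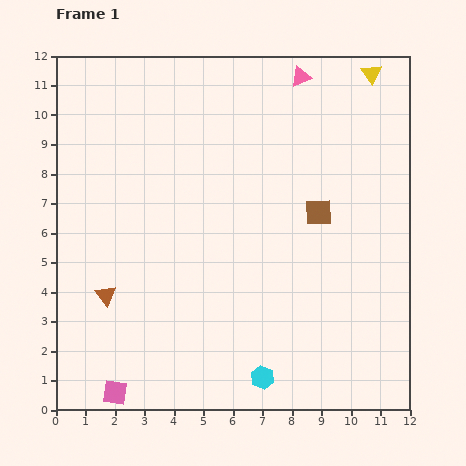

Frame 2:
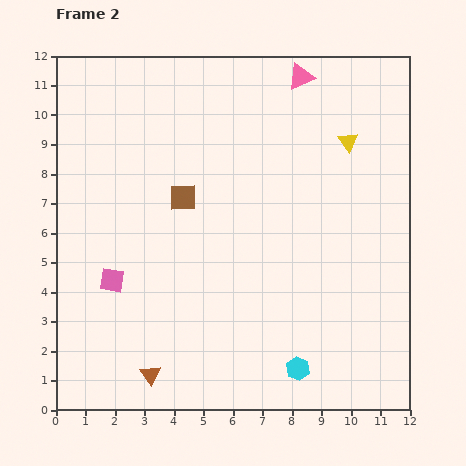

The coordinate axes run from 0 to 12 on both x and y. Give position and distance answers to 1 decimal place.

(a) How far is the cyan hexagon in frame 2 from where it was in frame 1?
1.2

The cyan hexagon moved from (7.0, 1.1) to (8.2, 1.4), a distance of √(1.2² + 0.3²) ≈ 1.2.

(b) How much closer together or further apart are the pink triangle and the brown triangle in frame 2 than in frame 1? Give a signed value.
+1.4

Distance in frame 1: 9.9. Distance in frame 2: 11.3.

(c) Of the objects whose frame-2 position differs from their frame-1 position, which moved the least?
the cyan hexagon

(moved 1.2)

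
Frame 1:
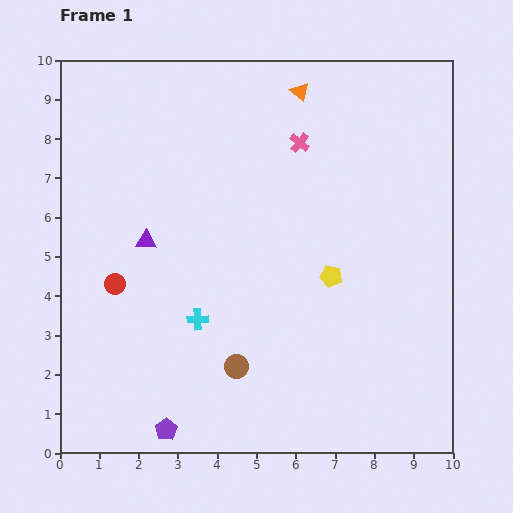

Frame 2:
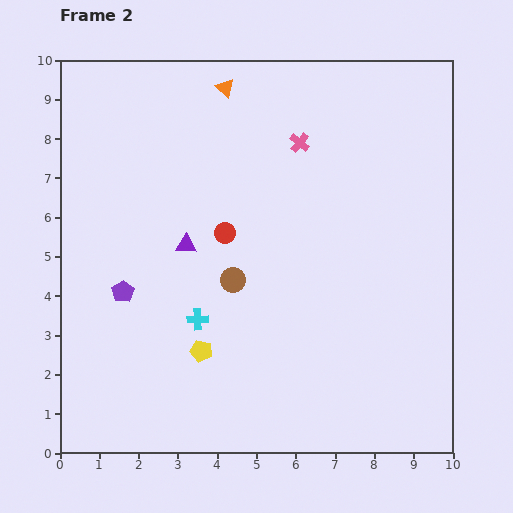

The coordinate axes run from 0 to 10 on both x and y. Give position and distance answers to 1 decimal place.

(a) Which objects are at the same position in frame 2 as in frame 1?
the pink cross, the cyan cross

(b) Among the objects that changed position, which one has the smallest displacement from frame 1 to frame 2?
the purple triangle

(moved 1.0)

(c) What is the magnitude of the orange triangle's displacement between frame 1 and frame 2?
1.9

The orange triangle moved from (6.1, 9.2) to (4.2, 9.3), a distance of √(1.9² + 0.1²) ≈ 1.9.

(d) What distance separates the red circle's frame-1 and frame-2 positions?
3.1

The red circle moved from (1.4, 4.3) to (4.2, 5.6), a distance of √(2.8² + 1.3²) ≈ 3.1.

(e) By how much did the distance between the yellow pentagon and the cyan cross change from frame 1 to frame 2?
-2.8

Distance in frame 1: 3.6. Distance in frame 2: 0.8.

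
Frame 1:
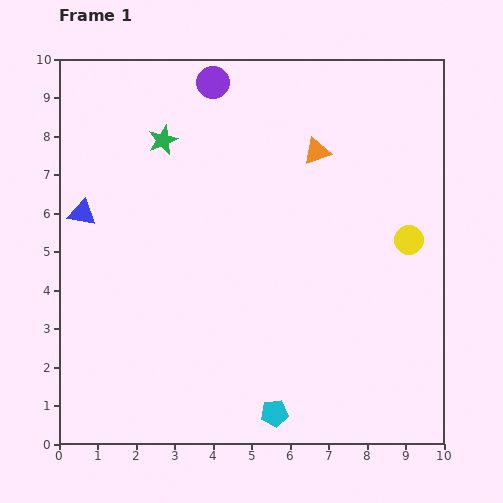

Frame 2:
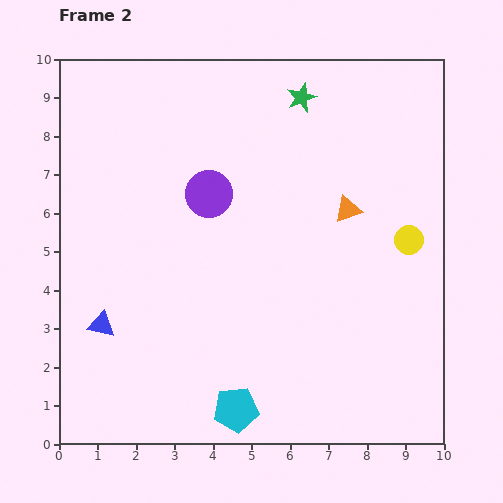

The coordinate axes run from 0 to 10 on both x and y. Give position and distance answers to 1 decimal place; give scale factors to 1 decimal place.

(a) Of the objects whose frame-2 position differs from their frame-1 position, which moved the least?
the cyan pentagon

(moved 1.0)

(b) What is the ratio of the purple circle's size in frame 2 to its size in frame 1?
1.5×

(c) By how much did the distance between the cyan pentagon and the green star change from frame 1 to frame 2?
+0.6

Distance in frame 1: 7.7. Distance in frame 2: 8.3.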